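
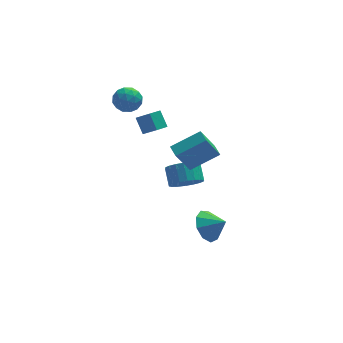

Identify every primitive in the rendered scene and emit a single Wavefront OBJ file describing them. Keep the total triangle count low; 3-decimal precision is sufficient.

v 0.059 1.84 -3.494
v 0.43 1.262 -2.755
v 0.393 2.221 -1.986
v 0.021 2.8 -2.726
v 0.801 1.43 -2.946
v 0.763 2.389 -2.177
v 1.024 1.679 -3.246
v 0.987 2.638 -2.477
v 1.056 1.96 -3.595
v 1.019 2.919 -2.826
v 0.891 2.217 -3.924
v 0.854 3.177 -3.156
v 0.561 2.4 -4.169
v 0.524 3.36 -3.4
v 0.131 2.472 -4.279
v 0.094 3.431 -3.51
v -0.313 2.419 -4.234
v -0.35 3.378 -3.465
v -0.683 2.251 -4.043
v -0.721 3.21 -3.274
v -0.907 2.002 -3.743
v -0.944 2.961 -2.974
v -0.939 1.721 -3.394
v -0.976 2.68 -2.625
v -0.774 1.463 -3.064
v -0.811 2.423 -2.296
v -0.444 1.28 -2.82
v -0.481 2.24 -2.051
v -0.014 1.209 -2.71
v -0.051 2.168 -1.941
v 0.086 -3.733 -2.291
v 0.716 -2.938 -2.519
v 0.954 -4.227 -1.609
v 0.341 -2.79 -1.933
v -0.154 -3.084 -1.515
v -0.537 -3.681 -1.46
v -0.629 -4.302 -1.793
v -0.386 -4.657 -2.36
v 0.077 -4.58 -2.894
v 0.545 -4.106 -3.146
v 0.797 -3.458 -2.998
v 0.2 1.552 -2.085
v -0.713 1.049 -0.274
v 0.048 2.345 -1.942
v -0.865 1.842 -0.13
v 1.925 1.718 -1.17
v 1.012 1.215 0.642
v 1.773 2.511 -1.026
v 0.86 2.008 0.785
v -2.655 2.691 3.429
v -2.313 2.198 4.062
v -3.947 2.242 3.778
v -3.605 1.749 4.411
v -3.594 2.618 4.481
v -2.795 2.896 4.266
v -3.465 1.544 3.574
v -2.666 1.822 3.359
v -2.813 1.489 4.152
v -2.893 2.153 4.713
v -3.367 2.287 3.127
v -3.447 2.951 3.688
v -2.37 2.484 3.715
v -3.89 1.956 4.125
v -3.883 2.467 4.166
v -3.682 2.177 4.538
v -2.654 2.895 3.835
v -2.453 2.605 4.207
v -3.206 2.852 4.453
v -3.807 1.835 3.633
v -3.606 1.545 4.005
v -2.578 2.263 3.302
v -2.377 1.973 3.674
v -3.054 1.588 3.387
v -2.463 1.777 4.14
v -3.223 1.513 4.345
v -3.14 1.393 3.853
v -2.671 1.556 3.727
v -2.51 2.168 4.47
v -3.27 1.904 4.674
v -3.263 2.415 4.716
v -2.794 2.578 4.589
v -2.804 1.751 4.522
v -2.99 2.536 3.166
v -3.75 2.272 3.37
v -3.466 1.862 3.251
v -2.997 2.025 3.124
v -3.037 2.927 3.495
v -3.797 2.663 3.7
v -3.589 2.884 4.113
v -3.12 3.047 3.987
v -3.456 2.689 3.318
v -2.741 -0.304 3.009
v -2.992 0.398 3.818
v -2.099 0.15 2.814
v -2.35 0.852 3.623
v -2.09 -0.912 3.737
v -2.341 -0.21 4.546
v -1.448 -0.458 3.542
v -1.699 0.244 4.351
f 2 1 5
f 2 5 3
f 3 5 6
f 3 6 4
f 5 1 7
f 5 7 6
f 6 7 8
f 6 8 4
f 7 1 9
f 7 9 8
f 8 9 10
f 8 10 4
f 9 1 11
f 9 11 10
f 10 11 12
f 10 12 4
f 11 1 13
f 11 13 12
f 12 13 14
f 12 14 4
f 13 1 15
f 13 15 14
f 14 15 16
f 14 16 4
f 15 1 17
f 15 17 16
f 16 17 18
f 16 18 4
f 17 1 19
f 17 19 18
f 18 19 20
f 18 20 4
f 19 1 21
f 19 21 20
f 20 21 22
f 20 22 4
f 21 1 23
f 21 23 22
f 22 23 24
f 22 24 4
f 23 1 25
f 23 25 24
f 24 25 26
f 24 26 4
f 25 1 27
f 25 27 26
f 26 27 28
f 26 28 4
f 27 1 29
f 27 29 28
f 28 29 30
f 28 30 4
f 29 1 2
f 29 2 30
f 30 2 3
f 30 3 4
f 32 31 34
f 32 34 33
f 34 31 35
f 34 35 33
f 35 31 36
f 35 36 33
f 36 31 37
f 36 37 33
f 37 31 38
f 37 38 33
f 38 31 39
f 38 39 33
f 39 31 40
f 39 40 33
f 40 31 41
f 40 41 33
f 41 31 32
f 41 32 33
f 43 45 42
f 46 43 42
f 42 45 44
f 44 46 42
f 43 49 45
f 47 43 46
f 47 49 43
f 45 49 44
f 48 46 44
f 44 49 48
f 48 47 46
f 49 47 48
f 50 87 66
f 87 61 90
f 66 90 55
f 87 90 66
f 50 66 62
f 66 55 67
f 62 67 51
f 66 67 62
f 50 62 71
f 62 51 72
f 71 72 57
f 62 72 71
f 50 71 83
f 71 57 86
f 83 86 60
f 71 86 83
f 50 83 87
f 83 60 91
f 87 91 61
f 83 91 87
f 51 67 78
f 67 55 81
f 78 81 59
f 67 81 78
f 55 90 68
f 90 61 89
f 68 89 54
f 90 89 68
f 61 91 88
f 91 60 84
f 88 84 52
f 91 84 88
f 60 86 85
f 86 57 73
f 85 73 56
f 86 73 85
f 57 72 77
f 72 51 74
f 77 74 58
f 72 74 77
f 53 79 65
f 79 59 80
f 65 80 54
f 79 80 65
f 53 65 63
f 65 54 64
f 63 64 52
f 65 64 63
f 53 63 70
f 63 52 69
f 70 69 56
f 63 69 70
f 53 70 75
f 70 56 76
f 75 76 58
f 70 76 75
f 53 75 79
f 75 58 82
f 79 82 59
f 75 82 79
f 54 80 68
f 80 59 81
f 68 81 55
f 80 81 68
f 52 64 88
f 64 54 89
f 88 89 61
f 64 89 88
f 56 69 85
f 69 52 84
f 85 84 60
f 69 84 85
f 58 76 77
f 76 56 73
f 77 73 57
f 76 73 77
f 59 82 78
f 82 58 74
f 78 74 51
f 82 74 78
f 93 95 92
f 96 93 92
f 92 95 94
f 94 96 92
f 93 99 95
f 97 93 96
f 97 99 93
f 95 99 94
f 98 96 94
f 94 99 98
f 98 97 96
f 99 97 98



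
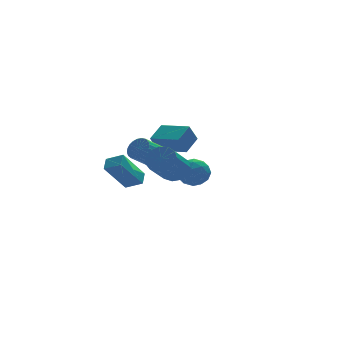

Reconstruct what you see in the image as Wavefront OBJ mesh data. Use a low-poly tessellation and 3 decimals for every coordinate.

v -0.436 0.72 -1.038
v -0.125 1.054 -0.494
v -1.313 0.634 0.442
v -1.624 0.3 -0.102
v -0.281 1.257 -0.601
v -1.469 0.837 0.336
v -0.46 1.379 -0.773
v -1.648 0.958 0.163
v -0.636 1.4 -0.987
v -1.824 0.979 -0.05
v -0.781 1.317 -1.208
v -1.969 0.897 -0.271
v -0.874 1.144 -1.403
v -2.062 0.723 -0.467
v -0.9 0.906 -1.543
v -2.088 0.485 -0.606
v -0.855 0.64 -1.606
v -2.043 0.219 -0.669
v -0.747 0.386 -1.582
v -1.935 -0.034 -0.646
v -0.591 0.183 -1.476
v -1.779 -0.237 -0.539
v -0.412 0.062 -1.303
v -1.6 -0.359 -0.367
v -0.236 0.041 -1.09
v -1.424 -0.38 -0.153
v -0.091 0.123 -0.869
v -1.279 -0.297 0.068
v 0.002 0.297 -0.673
v -1.186 -0.124 0.263
v 0.028 0.535 -0.534
v -1.16 0.114 0.403
v -0.017 0.801 -0.471
v -1.205 0.38 0.466
v 0.843 3.825 -1.905
v 0.314 3.677 -0.906
v 1.744 4.524 -1.324
v 1.215 4.376 -0.325
v 1.805 2.344 -1.615
v 1.276 2.196 -0.616
v 2.706 3.043 -1.034
v 2.177 2.895 -0.035
v -0.616 -2.057 -0.762
v 0.038 -2.217 -0.295
v -1.149 -3.384 0.969
v -1.804 -3.223 0.502
v -0.154 -1.834 -0.122
v -1.341 -3.001 1.142
v -0.493 -1.522 -0.153
v -1.681 -2.688 1.111
v -0.872 -1.379 -0.377
v -2.059 -2.546 0.887
v -1.169 -1.452 -0.723
v -2.356 -2.619 0.541
v -1.291 -1.717 -1.082
v -2.478 -2.883 0.182
v -1.198 -2.089 -1.339
v -2.386 -3.256 -0.075
v -0.921 -2.451 -1.413
v -2.109 -3.618 -0.149
v -0.547 -2.688 -1.28
v -1.735 -3.855 -0.016
v -0.195 -2.725 -0.983
v -1.383 -3.891 0.281
v 0.023 -2.549 -0.616
v -1.164 -3.716 0.648
v -2.798 2.12 -2.022
v -2.442 2.776 -1.636
v -1.54 2.399 -3.655
v -1.184 3.055 -3.269
v -2.096 1.485 -1.591
v -1.74 2.141 -1.205
v -0.838 1.764 -3.224
v -0.482 2.42 -2.838
v 1.879 3.955 -3.661
v 2.685 4.422 -3.92
v 2.715 2.658 -3.4
v 3.521 3.125 -3.659
v 3.07 3.36 -2.837
v 2.553 4.162 -2.998
v 2.847 2.918 -4.322
v 2.33 3.72 -4.483
v 3.284 3.781 -4.329
v 3.421 4.054 -3.411
v 1.979 3.026 -3.909
v 2.116 3.299 -2.991
v 2.209 4.303 -3.813
v 3.191 2.777 -3.507
v 2.926 2.916 -3.023
v 3.4 3.19 -3.176
v 2.131 4.15 -3.271
v 2.605 4.424 -3.424
v 2.831 3.8 -2.787
v 2.795 2.656 -3.896
v 3.269 2.93 -4.049
v 2 3.89 -4.144
v 2.474 4.164 -4.297
v 2.569 3.28 -4.533
v 3.034 4.2 -4.206
v 3.526 3.438 -4.053
v 3.129 3.316 -4.442
v 2.826 3.788 -4.537
v 3.115 4.361 -3.667
v 3.606 3.598 -3.514
v 3.341 3.737 -3.03
v 3.037 4.208 -3.125
v 3.467 3.984 -3.907
v 1.794 3.482 -3.806
v 2.285 2.719 -3.653
v 2.363 2.872 -4.195
v 2.059 3.343 -4.29
v 1.874 3.642 -3.267
v 2.366 2.88 -3.114
v 2.574 3.292 -2.783
v 2.271 3.764 -2.878
v 1.933 3.096 -3.413
f 2 1 5
f 2 5 3
f 3 5 6
f 3 6 4
f 5 1 7
f 5 7 6
f 6 7 8
f 6 8 4
f 7 1 9
f 7 9 8
f 8 9 10
f 8 10 4
f 9 1 11
f 9 11 10
f 10 11 12
f 10 12 4
f 11 1 13
f 11 13 12
f 12 13 14
f 12 14 4
f 13 1 15
f 13 15 14
f 14 15 16
f 14 16 4
f 15 1 17
f 15 17 16
f 16 17 18
f 16 18 4
f 17 1 19
f 17 19 18
f 18 19 20
f 18 20 4
f 19 1 21
f 19 21 20
f 20 21 22
f 20 22 4
f 21 1 23
f 21 23 22
f 22 23 24
f 22 24 4
f 23 1 25
f 23 25 24
f 24 25 26
f 24 26 4
f 25 1 27
f 25 27 26
f 26 27 28
f 26 28 4
f 27 1 29
f 27 29 28
f 28 29 30
f 28 30 4
f 29 1 31
f 29 31 30
f 30 31 32
f 30 32 4
f 31 1 33
f 31 33 32
f 32 33 34
f 32 34 4
f 33 1 2
f 33 2 34
f 34 2 3
f 34 3 4
f 36 38 35
f 39 36 35
f 35 38 37
f 37 39 35
f 36 42 38
f 40 36 39
f 40 42 36
f 38 42 37
f 41 39 37
f 37 42 41
f 41 40 39
f 42 40 41
f 44 43 47
f 44 47 45
f 45 47 48
f 45 48 46
f 47 43 49
f 47 49 48
f 48 49 50
f 48 50 46
f 49 43 51
f 49 51 50
f 50 51 52
f 50 52 46
f 51 43 53
f 51 53 52
f 52 53 54
f 52 54 46
f 53 43 55
f 53 55 54
f 54 55 56
f 54 56 46
f 55 43 57
f 55 57 56
f 56 57 58
f 56 58 46
f 57 43 59
f 57 59 58
f 58 59 60
f 58 60 46
f 59 43 61
f 59 61 60
f 60 61 62
f 60 62 46
f 61 43 63
f 61 63 62
f 62 63 64
f 62 64 46
f 63 43 65
f 63 65 64
f 64 65 66
f 64 66 46
f 65 43 44
f 65 44 66
f 66 44 45
f 66 45 46
f 68 70 67
f 71 68 67
f 67 70 69
f 69 71 67
f 68 74 70
f 72 68 71
f 72 74 68
f 70 74 69
f 73 71 69
f 69 74 73
f 73 72 71
f 74 72 73
f 75 112 91
f 112 86 115
f 91 115 80
f 112 115 91
f 75 91 87
f 91 80 92
f 87 92 76
f 91 92 87
f 75 87 96
f 87 76 97
f 96 97 82
f 87 97 96
f 75 96 108
f 96 82 111
f 108 111 85
f 96 111 108
f 75 108 112
f 108 85 116
f 112 116 86
f 108 116 112
f 76 92 103
f 92 80 106
f 103 106 84
f 92 106 103
f 80 115 93
f 115 86 114
f 93 114 79
f 115 114 93
f 86 116 113
f 116 85 109
f 113 109 77
f 116 109 113
f 85 111 110
f 111 82 98
f 110 98 81
f 111 98 110
f 82 97 102
f 97 76 99
f 102 99 83
f 97 99 102
f 78 104 90
f 104 84 105
f 90 105 79
f 104 105 90
f 78 90 88
f 90 79 89
f 88 89 77
f 90 89 88
f 78 88 95
f 88 77 94
f 95 94 81
f 88 94 95
f 78 95 100
f 95 81 101
f 100 101 83
f 95 101 100
f 78 100 104
f 100 83 107
f 104 107 84
f 100 107 104
f 79 105 93
f 105 84 106
f 93 106 80
f 105 106 93
f 77 89 113
f 89 79 114
f 113 114 86
f 89 114 113
f 81 94 110
f 94 77 109
f 110 109 85
f 94 109 110
f 83 101 102
f 101 81 98
f 102 98 82
f 101 98 102
f 84 107 103
f 107 83 99
f 103 99 76
f 107 99 103



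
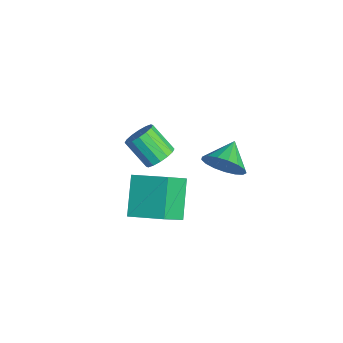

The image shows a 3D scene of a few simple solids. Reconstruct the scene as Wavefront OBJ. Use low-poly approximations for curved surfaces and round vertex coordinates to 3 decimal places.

v -1.002 1.254 -4.12
v -0.484 1.437 -3.552
v -1.44 0.728 -2.452
v -1.958 0.546 -3.02
v -0.74 1.756 -3.569
v -1.695 1.047 -2.469
v -1.066 1.94 -3.733
v -2.021 1.232 -2.633
v -1.375 1.941 -4.001
v -2.33 1.232 -2.901
v -1.584 1.757 -4.301
v -2.539 1.049 -3.201
v -1.637 1.439 -4.552
v -2.593 0.731 -3.453
v -1.52 1.072 -4.688
v -2.476 0.363 -3.588
v -1.265 0.753 -4.671
v -2.22 0.044 -3.571
v -0.939 0.568 -4.507
v -1.894 -0.14 -3.407
v -0.63 0.568 -4.239
v -1.585 -0.141 -3.139
v -0.421 0.751 -3.939
v -1.376 0.043 -2.839
v -0.367 1.069 -3.687
v -1.323 0.361 -2.588
v 1.228 3.485 -3.129
v 1.766 3.495 -2.204
v 0.252 4.335 -2.571
v 1.962 3.89 -2.464
v 1.989 4.193 -2.877
v 1.843 4.333 -3.347
v 1.555 4.279 -3.767
v 1.193 4.043 -4.041
v 0.838 3.679 -4.107
v 0.573 3.271 -3.948
v 0.458 2.911 -3.602
v 0.519 2.683 -3.147
v 0.743 2.639 -2.689
v 1.078 2.788 -2.331
v 1.447 3.097 -2.156
v 2.999 -0.626 -3.687
v 3.664 -1.687 -2.493
v 1.591 -0.002 -2.349
v 2.256 -1.063 -1.155
v 4.084 0.663 -3.145
v 4.749 -0.398 -1.951
v 2.676 1.287 -1.807
v 3.341 0.226 -0.613
f 2 1 5
f 2 5 3
f 3 5 6
f 3 6 4
f 5 1 7
f 5 7 6
f 6 7 8
f 6 8 4
f 7 1 9
f 7 9 8
f 8 9 10
f 8 10 4
f 9 1 11
f 9 11 10
f 10 11 12
f 10 12 4
f 11 1 13
f 11 13 12
f 12 13 14
f 12 14 4
f 13 1 15
f 13 15 14
f 14 15 16
f 14 16 4
f 15 1 17
f 15 17 16
f 16 17 18
f 16 18 4
f 17 1 19
f 17 19 18
f 18 19 20
f 18 20 4
f 19 1 21
f 19 21 20
f 20 21 22
f 20 22 4
f 21 1 23
f 21 23 22
f 22 23 24
f 22 24 4
f 23 1 25
f 23 25 24
f 24 25 26
f 24 26 4
f 25 1 2
f 25 2 26
f 26 2 3
f 26 3 4
f 28 27 30
f 28 30 29
f 30 27 31
f 30 31 29
f 31 27 32
f 31 32 29
f 32 27 33
f 32 33 29
f 33 27 34
f 33 34 29
f 34 27 35
f 34 35 29
f 35 27 36
f 35 36 29
f 36 27 37
f 36 37 29
f 37 27 38
f 37 38 29
f 38 27 39
f 38 39 29
f 39 27 40
f 39 40 29
f 40 27 41
f 40 41 29
f 41 27 28
f 41 28 29
f 43 45 42
f 46 43 42
f 42 45 44
f 44 46 42
f 43 49 45
f 47 43 46
f 47 49 43
f 45 49 44
f 48 46 44
f 44 49 48
f 48 47 46
f 49 47 48



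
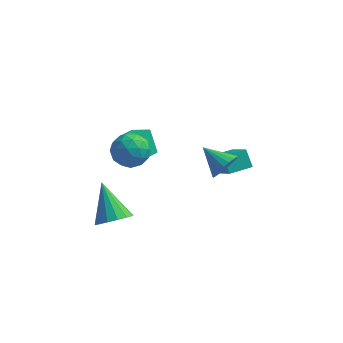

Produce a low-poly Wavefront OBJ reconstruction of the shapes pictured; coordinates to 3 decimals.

v -2.416 -3.463 -1.522
v -1.923 -2.745 -1.821
v -3.324 -2.237 -0.078
v -2.323 -2.737 -2.08
v -2.748 -2.923 -2.189
v -3.084 -3.253 -2.119
v -3.24 -3.64 -1.89
v -3.176 -3.979 -1.562
v -2.909 -4.18 -1.223
v -2.509 -4.188 -0.964
v -2.084 -4.003 -0.855
v -1.749 -3.672 -0.924
v -1.592 -3.285 -1.154
v -1.656 -2.946 -1.482
v -3.364 2.175 -2.421
v -3.858 2.681 -1.224
v -2.966 3.006 -2.608
v -3.46 3.512 -1.411
v -2.38 1.828 -1.869
v -2.874 2.334 -0.672
v -1.982 2.659 -2.056
v -2.476 3.165 -0.859
v 1.44 0.31 -0.666
v 2.314 -0.895 0.639
v 1.015 0.799 0.07
v 1.889 -0.406 1.375
v 2.351 1.026 -0.615
v 3.225 -0.179 0.69
v 1.926 1.515 0.121
v 2.8 0.31 1.426
v -3.119 -1.083 1.82
v -2.538 -0.466 1.311
v -1.882 -2.074 2.029
v -1.301 -1.457 1.52
v -1.638 -1.196 2.412
v -2.402 -0.584 2.283
v -2.018 -1.956 1.057
v -2.782 -1.344 0.928
v -1.858 -1.006 0.84
v -1.623 -0.536 1.677
v -2.797 -2.004 1.663
v -2.562 -1.534 2.5
v -2.937 -0.687 1.547
v -1.483 -1.853 1.793
v -1.681 -1.7 2.317
v -1.339 -1.337 2.018
v -2.857 -0.757 2.118
v -2.516 -0.394 1.819
v -1.987 -0.823 2.466
v -1.904 -2.146 1.521
v -1.563 -1.783 1.222
v -3.081 -1.203 1.322
v -2.739 -0.84 1.023
v -2.433 -1.717 0.874
v -2.196 -0.642 0.971
v -1.469 -1.225 1.094
v -1.89 -1.518 0.822
v -2.339 -1.158 0.746
v -2.058 -0.366 1.463
v -1.331 -0.949 1.586
v -1.528 -0.795 2.11
v -1.978 -0.435 2.034
v -1.658 -0.683 1.186
v -3.089 -1.591 1.754
v -2.362 -2.174 1.877
v -2.442 -2.105 1.306
v -2.892 -1.745 1.23
v -2.951 -1.315 2.246
v -2.224 -1.898 2.369
v -2.081 -1.382 2.594
v -2.53 -1.022 2.518
v -2.762 -1.857 2.154
v 2.298 -1.702 1.894
v 2.764 -1.176 2.297
v 1.122 -1.158 2.546
v 2.689 -1.003 2.017
v 2.546 -0.952 1.717
v 2.361 -1.03 1.447
v 2.164 -1.224 1.254
v 1.991 -1.501 1.172
v 1.871 -1.813 1.215
v 1.824 -2.105 1.376
v 1.86 -2.328 1.626
v 1.971 -2.442 1.922
v 2.139 -2.429 2.214
v 2.334 -2.29 2.451
v 2.523 -2.049 2.591
v 2.673 -1.748 2.611
v 2.759 -1.439 2.507
f 2 1 4
f 2 4 3
f 4 1 5
f 4 5 3
f 5 1 6
f 5 6 3
f 6 1 7
f 6 7 3
f 7 1 8
f 7 8 3
f 8 1 9
f 8 9 3
f 9 1 10
f 9 10 3
f 10 1 11
f 10 11 3
f 11 1 12
f 11 12 3
f 12 1 13
f 12 13 3
f 13 1 14
f 13 14 3
f 14 1 2
f 14 2 3
f 16 18 15
f 19 16 15
f 15 18 17
f 17 19 15
f 16 22 18
f 20 16 19
f 20 22 16
f 18 22 17
f 21 19 17
f 17 22 21
f 21 20 19
f 22 20 21
f 24 26 23
f 27 24 23
f 23 26 25
f 25 27 23
f 24 30 26
f 28 24 27
f 28 30 24
f 26 30 25
f 29 27 25
f 25 30 29
f 29 28 27
f 30 28 29
f 31 68 47
f 68 42 71
f 47 71 36
f 68 71 47
f 31 47 43
f 47 36 48
f 43 48 32
f 47 48 43
f 31 43 52
f 43 32 53
f 52 53 38
f 43 53 52
f 31 52 64
f 52 38 67
f 64 67 41
f 52 67 64
f 31 64 68
f 64 41 72
f 68 72 42
f 64 72 68
f 32 48 59
f 48 36 62
f 59 62 40
f 48 62 59
f 36 71 49
f 71 42 70
f 49 70 35
f 71 70 49
f 42 72 69
f 72 41 65
f 69 65 33
f 72 65 69
f 41 67 66
f 67 38 54
f 66 54 37
f 67 54 66
f 38 53 58
f 53 32 55
f 58 55 39
f 53 55 58
f 34 60 46
f 60 40 61
f 46 61 35
f 60 61 46
f 34 46 44
f 46 35 45
f 44 45 33
f 46 45 44
f 34 44 51
f 44 33 50
f 51 50 37
f 44 50 51
f 34 51 56
f 51 37 57
f 56 57 39
f 51 57 56
f 34 56 60
f 56 39 63
f 60 63 40
f 56 63 60
f 35 61 49
f 61 40 62
f 49 62 36
f 61 62 49
f 33 45 69
f 45 35 70
f 69 70 42
f 45 70 69
f 37 50 66
f 50 33 65
f 66 65 41
f 50 65 66
f 39 57 58
f 57 37 54
f 58 54 38
f 57 54 58
f 40 63 59
f 63 39 55
f 59 55 32
f 63 55 59
f 74 73 76
f 74 76 75
f 76 73 77
f 76 77 75
f 77 73 78
f 77 78 75
f 78 73 79
f 78 79 75
f 79 73 80
f 79 80 75
f 80 73 81
f 80 81 75
f 81 73 82
f 81 82 75
f 82 73 83
f 82 83 75
f 83 73 84
f 83 84 75
f 84 73 85
f 84 85 75
f 85 73 86
f 85 86 75
f 86 73 87
f 86 87 75
f 87 73 88
f 87 88 75
f 88 73 89
f 88 89 75
f 89 73 74
f 89 74 75



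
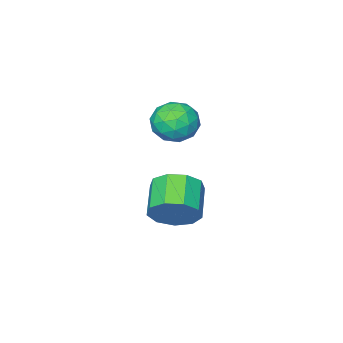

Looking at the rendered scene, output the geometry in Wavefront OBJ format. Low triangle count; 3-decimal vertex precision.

v -1.228 -2.817 -0.416
v -0.783 -2.736 0.292
v -1.548 -3.542 0.864
v -1.992 -3.623 0.156
v -1.205 -2.346 0.279
v -1.969 -3.152 0.851
v -1.637 -2.176 -0.059
v -2.402 -2.982 0.513
v -1.878 -2.306 -0.565
v -2.642 -3.112 0.007
v -1.814 -2.675 -1
v -2.579 -3.481 -0.428
v -1.476 -3.11 -1.163
v -2.241 -3.917 -0.591
v -1.022 -3.409 -0.976
v -1.787 -4.215 -0.404
v -0.664 -3.43 -0.527
v -1.429 -4.236 0.045
v -0.57 -3.164 -0.026
v -1.334 -3.971 0.546
v -2.034 -2.77 2.997
v -1.468 -2.983 3.519
v -2.132 -3.997 2.601
v -1.566 -4.21 3.123
v -2.284 -3.978 3.385
v -2.224 -3.219 3.63
v -1.376 -3.761 2.49
v -1.316 -3.002 2.735
v -1.062 -3.596 3.206
v -1.623 -3.73 3.759
v -1.977 -3.25 2.361
v -2.538 -3.384 2.914
v -1.743 -2.769 3.293
v -1.857 -4.211 2.827
v -2.279 -4.074 2.981
v -1.947 -4.2 3.288
v -2.187 -2.908 3.358
v -1.854 -3.033 3.665
v -2.333 -3.618 3.586
v -1.746 -3.947 2.455
v -1.413 -4.072 2.762
v -1.653 -2.78 2.832
v -1.321 -2.906 3.139
v -1.267 -3.362 2.534
v -1.171 -3.254 3.416
v -1.228 -3.976 3.183
v -1.117 -3.711 2.811
v -1.082 -3.266 2.955
v -1.501 -3.333 3.741
v -1.558 -4.054 3.508
v -1.98 -3.918 3.662
v -1.945 -3.472 3.806
v -1.262 -3.693 3.557
v -2.042 -2.926 2.612
v -2.099 -3.647 2.379
v -1.655 -3.508 2.314
v -1.62 -3.062 2.458
v -2.372 -3.004 2.937
v -2.429 -3.726 2.704
v -2.518 -3.714 3.165
v -2.483 -3.269 3.309
v -2.338 -3.287 2.563
f 2 1 5
f 2 5 3
f 3 5 6
f 3 6 4
f 5 1 7
f 5 7 6
f 6 7 8
f 6 8 4
f 7 1 9
f 7 9 8
f 8 9 10
f 8 10 4
f 9 1 11
f 9 11 10
f 10 11 12
f 10 12 4
f 11 1 13
f 11 13 12
f 12 13 14
f 12 14 4
f 13 1 15
f 13 15 14
f 14 15 16
f 14 16 4
f 15 1 17
f 15 17 16
f 16 17 18
f 16 18 4
f 17 1 19
f 17 19 18
f 18 19 20
f 18 20 4
f 19 1 2
f 19 2 20
f 20 2 3
f 20 3 4
f 21 58 37
f 58 32 61
f 37 61 26
f 58 61 37
f 21 37 33
f 37 26 38
f 33 38 22
f 37 38 33
f 21 33 42
f 33 22 43
f 42 43 28
f 33 43 42
f 21 42 54
f 42 28 57
f 54 57 31
f 42 57 54
f 21 54 58
f 54 31 62
f 58 62 32
f 54 62 58
f 22 38 49
f 38 26 52
f 49 52 30
f 38 52 49
f 26 61 39
f 61 32 60
f 39 60 25
f 61 60 39
f 32 62 59
f 62 31 55
f 59 55 23
f 62 55 59
f 31 57 56
f 57 28 44
f 56 44 27
f 57 44 56
f 28 43 48
f 43 22 45
f 48 45 29
f 43 45 48
f 24 50 36
f 50 30 51
f 36 51 25
f 50 51 36
f 24 36 34
f 36 25 35
f 34 35 23
f 36 35 34
f 24 34 41
f 34 23 40
f 41 40 27
f 34 40 41
f 24 41 46
f 41 27 47
f 46 47 29
f 41 47 46
f 24 46 50
f 46 29 53
f 50 53 30
f 46 53 50
f 25 51 39
f 51 30 52
f 39 52 26
f 51 52 39
f 23 35 59
f 35 25 60
f 59 60 32
f 35 60 59
f 27 40 56
f 40 23 55
f 56 55 31
f 40 55 56
f 29 47 48
f 47 27 44
f 48 44 28
f 47 44 48
f 30 53 49
f 53 29 45
f 49 45 22
f 53 45 49



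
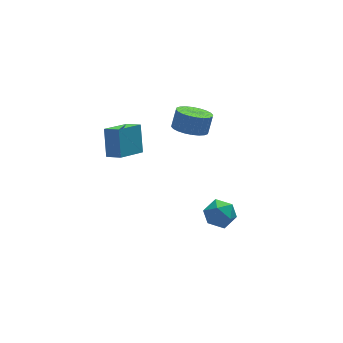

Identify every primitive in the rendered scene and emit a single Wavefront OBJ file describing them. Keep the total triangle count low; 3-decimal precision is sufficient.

v -2.654 1.826 1.942
v -2.45 2.788 3.414
v -3.241 2.518 1.571
v -3.036 3.48 3.043
v -1.164 2.68 1.177
v -0.959 3.642 2.649
v -1.75 3.372 0.806
v -1.546 4.334 2.278
v 1.453 2.599 2.43
v 2.264 3.021 1.977
v 2.657 3.383 3.018
v 1.847 2.961 3.47
v 2.005 3.324 1.97
v 2.398 3.685 3.011
v 1.662 3.515 2.033
v 2.055 3.877 3.074
v 1.287 3.568 2.156
v 1.681 3.929 3.197
v 0.938 3.473 2.321
v 1.331 3.834 3.362
v 0.667 3.245 2.503
v 1.06 3.606 3.544
v 0.516 2.919 2.673
v 0.909 3.28 3.714
v 0.507 2.544 2.806
v 0.9 2.905 3.847
v 0.643 2.177 2.882
v 1.036 2.539 3.923
v 0.902 1.875 2.889
v 1.295 2.236 3.93
v 1.245 1.683 2.826
v 1.638 2.045 3.867
v 1.619 1.631 2.703
v 2.013 1.992 3.744
v 1.969 1.726 2.538
v 2.362 2.087 3.579
v 2.24 1.954 2.356
v 2.633 2.315 3.397
v 2.391 2.28 2.186
v 2.784 2.641 3.227
v 2.4 2.655 2.053
v 2.793 3.016 3.094
v 0.66 -2.736 0.769
v 1.561 -2.929 0.985
v 0.279 -4.191 1.055
v 1.18 -4.384 1.271
v 0.665 -3.83 1.84
v 0.901 -2.931 1.663
v 0.939 -4.189 0.377
v 1.175 -3.29 0.2
v 1.733 -3.828 0.742
v 1.564 -3.606 1.647
v 0.276 -3.514 0.393
v 0.107 -3.292 1.298
f 2 4 1
f 5 2 1
f 1 4 3
f 3 5 1
f 2 8 4
f 6 2 5
f 6 8 2
f 4 8 3
f 7 5 3
f 3 8 7
f 7 6 5
f 8 6 7
f 10 9 13
f 10 13 11
f 11 13 14
f 11 14 12
f 13 9 15
f 13 15 14
f 14 15 16
f 14 16 12
f 15 9 17
f 15 17 16
f 16 17 18
f 16 18 12
f 17 9 19
f 17 19 18
f 18 19 20
f 18 20 12
f 19 9 21
f 19 21 20
f 20 21 22
f 20 22 12
f 21 9 23
f 21 23 22
f 22 23 24
f 22 24 12
f 23 9 25
f 23 25 24
f 24 25 26
f 24 26 12
f 25 9 27
f 25 27 26
f 26 27 28
f 26 28 12
f 27 9 29
f 27 29 28
f 28 29 30
f 28 30 12
f 29 9 31
f 29 31 30
f 30 31 32
f 30 32 12
f 31 9 33
f 31 33 32
f 32 33 34
f 32 34 12
f 33 9 35
f 33 35 34
f 34 35 36
f 34 36 12
f 35 9 37
f 35 37 36
f 36 37 38
f 36 38 12
f 37 9 39
f 37 39 38
f 38 39 40
f 38 40 12
f 39 9 41
f 39 41 40
f 40 41 42
f 40 42 12
f 41 9 10
f 41 10 42
f 42 10 11
f 42 11 12
f 43 54 48
f 43 48 44
f 43 44 50
f 43 50 53
f 43 53 54
f 44 48 52
f 48 54 47
f 54 53 45
f 53 50 49
f 50 44 51
f 46 52 47
f 46 47 45
f 46 45 49
f 46 49 51
f 46 51 52
f 47 52 48
f 45 47 54
f 49 45 53
f 51 49 50
f 52 51 44



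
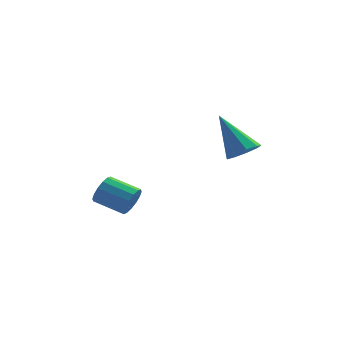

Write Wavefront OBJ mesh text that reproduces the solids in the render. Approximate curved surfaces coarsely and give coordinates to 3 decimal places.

v 1.518 -1.306 0.046
v 1.92 -0.663 0.09
v 0.422 -0.734 1.694
v 1.503 -0.591 -0.212
v 1.093 -0.854 -0.393
v 0.881 -1.329 -0.369
v 0.968 -1.792 -0.151
v 1.312 -2.029 0.16
v 1.752 -1.927 0.417
v 2.082 -1.534 0.5
v 2.149 -1.035 0.371
v -2.744 -1.81 -2.772
v -2.474 -1.534 -2.189
v -3.745 -1.354 -1.684
v -4.016 -1.63 -2.268
v -2.522 -1.253 -2.412
v -3.794 -1.073 -1.907
v -2.63 -1.121 -2.731
v -3.902 -0.94 -2.227
v -2.769 -1.173 -3.062
v -4.041 -0.993 -2.557
v -2.901 -1.396 -3.315
v -4.173 -1.216 -2.81
v -2.991 -1.731 -3.422
v -4.263 -1.55 -2.918
v -3.015 -2.086 -3.356
v -4.286 -1.906 -2.851
v -2.966 -2.367 -3.133
v -4.238 -2.187 -2.628
v -2.858 -2.5 -2.813
v -4.13 -2.319 -2.309
v -2.719 -2.447 -2.483
v -3.991 -2.267 -1.978
v -2.587 -2.224 -2.23
v -3.859 -2.044 -1.725
v -2.497 -1.89 -2.122
v -3.769 -1.709 -1.618
f 2 1 4
f 2 4 3
f 4 1 5
f 4 5 3
f 5 1 6
f 5 6 3
f 6 1 7
f 6 7 3
f 7 1 8
f 7 8 3
f 8 1 9
f 8 9 3
f 9 1 10
f 9 10 3
f 10 1 11
f 10 11 3
f 11 1 2
f 11 2 3
f 13 12 16
f 13 16 14
f 14 16 17
f 14 17 15
f 16 12 18
f 16 18 17
f 17 18 19
f 17 19 15
f 18 12 20
f 18 20 19
f 19 20 21
f 19 21 15
f 20 12 22
f 20 22 21
f 21 22 23
f 21 23 15
f 22 12 24
f 22 24 23
f 23 24 25
f 23 25 15
f 24 12 26
f 24 26 25
f 25 26 27
f 25 27 15
f 26 12 28
f 26 28 27
f 27 28 29
f 27 29 15
f 28 12 30
f 28 30 29
f 29 30 31
f 29 31 15
f 30 12 32
f 30 32 31
f 31 32 33
f 31 33 15
f 32 12 34
f 32 34 33
f 33 34 35
f 33 35 15
f 34 12 36
f 34 36 35
f 35 36 37
f 35 37 15
f 36 12 13
f 36 13 37
f 37 13 14
f 37 14 15



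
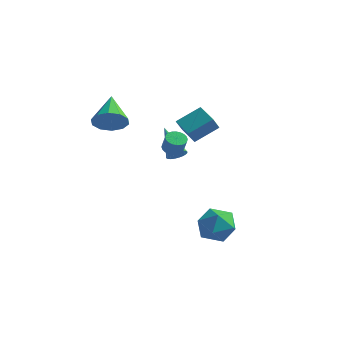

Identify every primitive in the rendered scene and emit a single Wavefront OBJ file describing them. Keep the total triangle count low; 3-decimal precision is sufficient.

v 1.918 -2.477 1.763
v 1.944 -3.225 2.701
v 0.854 -1.948 2.213
v 0.881 -2.696 3.152
v 2.819 -1.384 2.608
v 2.846 -2.132 3.547
v 1.756 -0.855 3.059
v 1.782 -1.603 3.997
v 3.177 -3.015 -2.774
v 4.332 -2.64 -2.967
v 3.268 -4.14 -4.413
v 4.423 -3.765 -4.606
v 4.167 -4.5 -3.654
v 4.11 -3.805 -2.641
v 3.49 -2.975 -4.739
v 3.433 -2.28 -3.726
v 4.526 -2.615 -4.182
v 4.944 -3.558 -3.511
v 2.656 -3.222 -3.869
v 3.074 -4.165 -3.198
v 0.171 -1.36 -0.15
v 0.647 -1.208 0.218
v -1.191 -0.38 1.21
v 0.638 -1.016 0.071
v 0.558 -0.877 -0.11
v 0.42 -0.811 -0.297
v 0.243 -0.828 -0.461
v 0.055 -0.927 -0.578
v -0.114 -1.091 -0.63
v -0.241 -1.296 -0.609
v -0.304 -1.511 -0.518
v -0.295 -1.703 -0.371
v -0.215 -1.842 -0.19
v -0.077 -1.909 -0.003
v 0.1 -1.891 0.161
v 0.287 -1.793 0.278
v 0.457 -1.628 0.33
v 0.584 -1.423 0.309
v 0.825 -2.932 1.23
v 1.311 -2.579 1.124
v 1.682 -2.815 2.045
v 1.195 -3.168 2.15
v 1.161 -2.424 1.224
v 1.532 -2.659 2.145
v 0.96 -2.345 1.325
v 1.331 -2.581 2.246
v 0.739 -2.356 1.412
v 1.11 -2.592 2.332
v 0.53 -2.455 1.47
v 0.901 -2.691 2.391
v 0.367 -2.627 1.492
v 0.738 -2.862 2.413
v 0.273 -2.844 1.475
v 0.644 -3.08 2.395
v 0.263 -3.076 1.419
v 0.634 -3.311 2.34
v 0.338 -3.285 1.335
v 0.709 -3.521 2.256
v 0.488 -3.441 1.235
v 0.859 -3.676 2.156
v 0.689 -3.519 1.134
v 1.06 -3.755 2.055
v 0.91 -3.508 1.048
v 1.281 -3.744 1.968
v 1.119 -3.409 0.989
v 1.49 -3.645 1.91
v 1.282 -3.238 0.967
v 1.653 -3.473 1.888
v 1.376 -3.02 0.985
v 1.747 -3.256 1.905
v 1.386 -2.789 1.04
v 1.757 -3.024 1.961
v -2.026 -4.665 3.24
v -1.64 -3.999 2.541
v -2.954 -3.015 4.3
v -2.218 -4.192 2.334
v -2.722 -4.565 2.474
v -2.961 -4.977 2.907
v -2.842 -5.269 3.467
v -2.411 -5.331 3.94
v -1.834 -5.139 4.146
v -1.33 -4.766 4.006
v -1.091 -4.354 3.574
v -1.21 -4.061 3.014
f 2 4 1
f 5 2 1
f 1 4 3
f 3 5 1
f 2 8 4
f 6 2 5
f 6 8 2
f 4 8 3
f 7 5 3
f 3 8 7
f 7 6 5
f 8 6 7
f 9 20 14
f 9 14 10
f 9 10 16
f 9 16 19
f 9 19 20
f 10 14 18
f 14 20 13
f 20 19 11
f 19 16 15
f 16 10 17
f 12 18 13
f 12 13 11
f 12 11 15
f 12 15 17
f 12 17 18
f 13 18 14
f 11 13 20
f 15 11 19
f 17 15 16
f 18 17 10
f 22 21 24
f 22 24 23
f 24 21 25
f 24 25 23
f 25 21 26
f 25 26 23
f 26 21 27
f 26 27 23
f 27 21 28
f 27 28 23
f 28 21 29
f 28 29 23
f 29 21 30
f 29 30 23
f 30 21 31
f 30 31 23
f 31 21 32
f 31 32 23
f 32 21 33
f 32 33 23
f 33 21 34
f 33 34 23
f 34 21 35
f 34 35 23
f 35 21 36
f 35 36 23
f 36 21 37
f 36 37 23
f 37 21 38
f 37 38 23
f 38 21 22
f 38 22 23
f 40 39 43
f 40 43 41
f 41 43 44
f 41 44 42
f 43 39 45
f 43 45 44
f 44 45 46
f 44 46 42
f 45 39 47
f 45 47 46
f 46 47 48
f 46 48 42
f 47 39 49
f 47 49 48
f 48 49 50
f 48 50 42
f 49 39 51
f 49 51 50
f 50 51 52
f 50 52 42
f 51 39 53
f 51 53 52
f 52 53 54
f 52 54 42
f 53 39 55
f 53 55 54
f 54 55 56
f 54 56 42
f 55 39 57
f 55 57 56
f 56 57 58
f 56 58 42
f 57 39 59
f 57 59 58
f 58 59 60
f 58 60 42
f 59 39 61
f 59 61 60
f 60 61 62
f 60 62 42
f 61 39 63
f 61 63 62
f 62 63 64
f 62 64 42
f 63 39 65
f 63 65 64
f 64 65 66
f 64 66 42
f 65 39 67
f 65 67 66
f 66 67 68
f 66 68 42
f 67 39 69
f 67 69 68
f 68 69 70
f 68 70 42
f 69 39 71
f 69 71 70
f 70 71 72
f 70 72 42
f 71 39 40
f 71 40 72
f 72 40 41
f 72 41 42
f 74 73 76
f 74 76 75
f 76 73 77
f 76 77 75
f 77 73 78
f 77 78 75
f 78 73 79
f 78 79 75
f 79 73 80
f 79 80 75
f 80 73 81
f 80 81 75
f 81 73 82
f 81 82 75
f 82 73 83
f 82 83 75
f 83 73 84
f 83 84 75
f 84 73 74
f 84 74 75



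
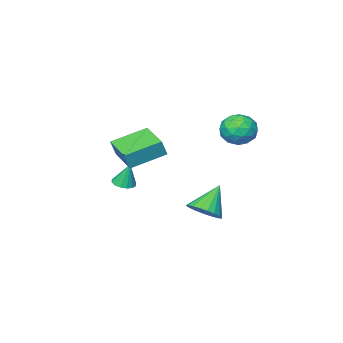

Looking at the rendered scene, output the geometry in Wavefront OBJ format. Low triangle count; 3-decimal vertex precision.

v -3.393 4.165 1.222
v -2.958 3.496 0.429
v -3.622 2.724 2.311
v -3.187 2.055 1.518
v -2.529 2.795 2.053
v -2.388 3.685 1.38
v -4.192 2.535 1.36
v -4.051 3.425 0.687
v -3.452 2.488 0.514
v -2.424 2.649 0.943
v -4.156 3.571 1.797
v -3.128 3.732 2.226
v -3.155 3.957 0.73
v -3.425 2.263 2.01
v -3.038 2.698 2.325
v -2.782 2.305 1.859
v -2.82 4.068 1.289
v -2.564 3.675 0.823
v -2.313 3.263 1.778
v -4.016 2.545 1.917
v -3.76 2.152 1.451
v -3.798 3.915 0.881
v -3.542 3.522 0.415
v -4.267 2.957 0.962
v -3.19 2.971 0.314
v -3.324 2.125 0.954
v -3.915 2.407 0.861
v -3.832 2.93 0.465
v -2.586 3.066 0.566
v -2.72 2.219 1.206
v -2.334 2.654 1.521
v -2.251 3.177 1.125
v -2.876 2.474 0.616
v -3.86 4.001 1.534
v -3.994 3.154 2.174
v -4.329 3.043 1.615
v -4.246 3.566 1.219
v -3.256 4.095 1.786
v -3.39 3.249 2.426
v -2.748 3.29 2.275
v -2.665 3.813 1.879
v -3.704 3.746 2.124
v -0.205 4.015 -3.629
v 0.598 4.078 -2.956
v -1.475 3.765 -2.091
v 0.475 4.495 -2.99
v 0.234 4.83 -3.134
v -0.082 5.024 -3.364
v -0.42 5.043 -3.639
v -0.721 4.884 -3.913
v -0.933 4.576 -4.138
v -1.018 4.17 -4.275
v -0.964 3.738 -4.3
v -0.778 3.353 -4.209
v -0.493 3.083 -4.018
v -0.158 2.974 -3.759
v 0.168 3.046 -3.478
v 0.43 3.284 -3.223
v 0.582 3.65 -3.039
v 1.759 2.141 1.538
v 2.132 2.156 2.53
v 2.298 4.084 1.305
v 2.67 4.1 2.297
v 3.69 1.52 0.823
v 4.062 1.536 1.815
v 4.228 3.464 0.59
v 4.601 3.479 1.582
v 1.872 -0.294 -2.411
v 2.552 -0.182 -2.373
v 1.728 0.094 -0.949
v 2.413 0.132 -2.47
v 2.128 0.332 -2.552
v 1.775 0.364 -2.595
v 1.448 0.221 -2.589
v 1.235 -0.061 -2.536
v 1.192 -0.405 -2.449
v 1.332 -0.719 -2.352
v 1.617 -0.919 -2.271
v 1.97 -0.951 -2.228
v 2.297 -0.808 -2.233
v 2.51 -0.526 -2.287
f 1 38 17
f 38 12 41
f 17 41 6
f 38 41 17
f 1 17 13
f 17 6 18
f 13 18 2
f 17 18 13
f 1 13 22
f 13 2 23
f 22 23 8
f 13 23 22
f 1 22 34
f 22 8 37
f 34 37 11
f 22 37 34
f 1 34 38
f 34 11 42
f 38 42 12
f 34 42 38
f 2 18 29
f 18 6 32
f 29 32 10
f 18 32 29
f 6 41 19
f 41 12 40
f 19 40 5
f 41 40 19
f 12 42 39
f 42 11 35
f 39 35 3
f 42 35 39
f 11 37 36
f 37 8 24
f 36 24 7
f 37 24 36
f 8 23 28
f 23 2 25
f 28 25 9
f 23 25 28
f 4 30 16
f 30 10 31
f 16 31 5
f 30 31 16
f 4 16 14
f 16 5 15
f 14 15 3
f 16 15 14
f 4 14 21
f 14 3 20
f 21 20 7
f 14 20 21
f 4 21 26
f 21 7 27
f 26 27 9
f 21 27 26
f 4 26 30
f 26 9 33
f 30 33 10
f 26 33 30
f 5 31 19
f 31 10 32
f 19 32 6
f 31 32 19
f 3 15 39
f 15 5 40
f 39 40 12
f 15 40 39
f 7 20 36
f 20 3 35
f 36 35 11
f 20 35 36
f 9 27 28
f 27 7 24
f 28 24 8
f 27 24 28
f 10 33 29
f 33 9 25
f 29 25 2
f 33 25 29
f 44 43 46
f 44 46 45
f 46 43 47
f 46 47 45
f 47 43 48
f 47 48 45
f 48 43 49
f 48 49 45
f 49 43 50
f 49 50 45
f 50 43 51
f 50 51 45
f 51 43 52
f 51 52 45
f 52 43 53
f 52 53 45
f 53 43 54
f 53 54 45
f 54 43 55
f 54 55 45
f 55 43 56
f 55 56 45
f 56 43 57
f 56 57 45
f 57 43 58
f 57 58 45
f 58 43 59
f 58 59 45
f 59 43 44
f 59 44 45
f 61 63 60
f 64 61 60
f 60 63 62
f 62 64 60
f 61 67 63
f 65 61 64
f 65 67 61
f 63 67 62
f 66 64 62
f 62 67 66
f 66 65 64
f 67 65 66
f 69 68 71
f 69 71 70
f 71 68 72
f 71 72 70
f 72 68 73
f 72 73 70
f 73 68 74
f 73 74 70
f 74 68 75
f 74 75 70
f 75 68 76
f 75 76 70
f 76 68 77
f 76 77 70
f 77 68 78
f 77 78 70
f 78 68 79
f 78 79 70
f 79 68 80
f 79 80 70
f 80 68 81
f 80 81 70
f 81 68 69
f 81 69 70



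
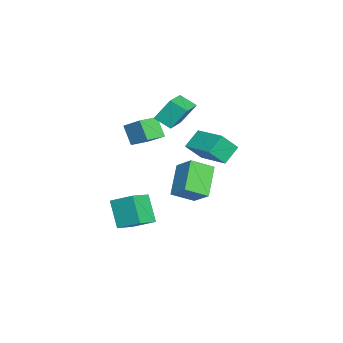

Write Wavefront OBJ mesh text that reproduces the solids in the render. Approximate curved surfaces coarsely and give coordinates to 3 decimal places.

v 3.342 -2.607 -2.193
v 2.412 -3.104 -0.685
v 3.78 -1.357 -1.512
v 2.85 -1.853 -0.003
v 4.51 -3.287 -1.697
v 3.58 -3.783 -0.188
v 4.948 -2.036 -1.015
v 4.018 -2.533 0.493
v -2.641 -3.882 2.39
v -1.925 -2.886 3.182
v -3.625 -3.047 2.23
v -2.909 -2.051 3.021
v -2.031 -3.389 1.219
v -1.315 -2.393 2.01
v -3.015 -2.554 1.058
v -2.299 -1.558 1.85
v -3.192 -1.7 3.287
v -3.324 -0.827 4.597
v -2.891 -0.754 2.687
v -3.023 0.119 3.997
v -1.297 -2.039 3.703
v -1.429 -1.166 5.013
v -0.996 -1.093 3.103
v -1.128 -0.22 4.413
v -3.5 -1.03 -1.007
v -2.591 -0.146 -0.098
v -4.013 0.234 -1.722
v -3.104 1.118 -0.813
v -1.876 -1.198 -2.467
v -0.967 -0.314 -1.558
v -2.389 0.066 -3.182
v -1.48 0.95 -2.273
v -2.077 1.168 1.687
v -1.575 0.333 2.748
v -0.54 2.589 2.078
v -0.038 1.754 3.139
v -1.282 0.546 0.821
v -0.78 -0.289 1.882
v 0.255 1.967 1.212
v 0.757 1.132 2.273
f 2 4 1
f 5 2 1
f 1 4 3
f 3 5 1
f 2 8 4
f 6 2 5
f 6 8 2
f 4 8 3
f 7 5 3
f 3 8 7
f 7 6 5
f 8 6 7
f 10 12 9
f 13 10 9
f 9 12 11
f 11 13 9
f 10 16 12
f 14 10 13
f 14 16 10
f 12 16 11
f 15 13 11
f 11 16 15
f 15 14 13
f 16 14 15
f 18 20 17
f 21 18 17
f 17 20 19
f 19 21 17
f 18 24 20
f 22 18 21
f 22 24 18
f 20 24 19
f 23 21 19
f 19 24 23
f 23 22 21
f 24 22 23
f 26 28 25
f 29 26 25
f 25 28 27
f 27 29 25
f 26 32 28
f 30 26 29
f 30 32 26
f 28 32 27
f 31 29 27
f 27 32 31
f 31 30 29
f 32 30 31
f 34 36 33
f 37 34 33
f 33 36 35
f 35 37 33
f 34 40 36
f 38 34 37
f 38 40 34
f 36 40 35
f 39 37 35
f 35 40 39
f 39 38 37
f 40 38 39



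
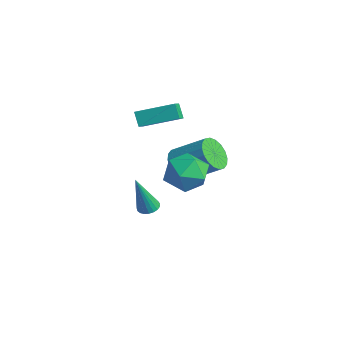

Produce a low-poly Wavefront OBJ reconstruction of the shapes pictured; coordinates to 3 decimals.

v 2.616 -1.637 -1.757
v 2.948 -1.995 -1.905
v 2.764 -2.303 0.177
v 3.076 -1.832 -1.859
v 3.125 -1.636 -1.795
v 3.085 -1.44 -1.725
v 2.965 -1.278 -1.66
v 2.784 -1.178 -1.612
v 2.574 -1.158 -1.589
v 2.371 -1.22 -1.595
v 2.211 -1.355 -1.629
v 2.121 -1.539 -1.685
v 2.117 -1.739 -1.754
v 2.198 -1.922 -1.823
v 2.353 -2.056 -1.881
v 2.552 -2.117 -1.917
v 2.763 -2.096 -1.926
v -3.691 0.761 0.177
v -2.756 2.339 0.778
v -4.291 1.279 -0.25
v -3.357 2.857 0.352
v -3.203 0.743 -0.532
v -2.269 2.321 0.07
v -3.804 1.261 -0.958
v -2.869 2.839 -0.357
v -0.722 2.736 -3.551
v 0.025 2.416 -2.684
v -2.105 1.664 -2.756
v -1.358 1.344 -1.889
v -1.752 2.463 -1.951
v -0.897 3.126 -2.443
v -1.183 0.954 -2.997
v -0.328 1.617 -3.489
v -0.26 1.315 -2.342
v -0.612 2.247 -1.695
v -1.468 1.833 -3.745
v -1.82 2.765 -3.098
v -3.416 2.971 -3.796
v -2.653 2.523 -4.168
v -1.441 3.66 -3.056
v -2.204 4.109 -2.684
v -2.712 2.849 -4.438
v -1.5 3.986 -3.325
v -2.911 3.2 -4.58
v -1.699 4.337 -3.467
v -3.209 3.505 -4.567
v -1.997 4.642 -3.455
v -3.549 3.705 -4.401
v -2.336 4.842 -3.289
v -3.862 3.759 -4.116
v -2.65 4.896 -3.003
v -4.087 3.658 -3.767
v -2.875 4.795 -2.655
v -4.179 3.42 -3.424
v -2.967 4.557 -2.312
v -4.12 3.094 -3.155
v -2.908 4.231 -2.042
v -3.921 2.743 -3.013
v -2.709 3.88 -1.9
v -3.623 2.438 -3.025
v -2.411 3.575 -1.913
v -3.284 2.238 -3.191
v -2.071 3.375 -2.079
v -2.97 2.184 -3.477
v -1.758 3.321 -2.364
v -2.745 2.285 -3.825
v -1.533 3.422 -2.713
f 2 1 4
f 2 4 3
f 4 1 5
f 4 5 3
f 5 1 6
f 5 6 3
f 6 1 7
f 6 7 3
f 7 1 8
f 7 8 3
f 8 1 9
f 8 9 3
f 9 1 10
f 9 10 3
f 10 1 11
f 10 11 3
f 11 1 12
f 11 12 3
f 12 1 13
f 12 13 3
f 13 1 14
f 13 14 3
f 14 1 15
f 14 15 3
f 15 1 16
f 15 16 3
f 16 1 17
f 16 17 3
f 17 1 2
f 17 2 3
f 19 21 18
f 22 19 18
f 18 21 20
f 20 22 18
f 19 25 21
f 23 19 22
f 23 25 19
f 21 25 20
f 24 22 20
f 20 25 24
f 24 23 22
f 25 23 24
f 26 37 31
f 26 31 27
f 26 27 33
f 26 33 36
f 26 36 37
f 27 31 35
f 31 37 30
f 37 36 28
f 36 33 32
f 33 27 34
f 29 35 30
f 29 30 28
f 29 28 32
f 29 32 34
f 29 34 35
f 30 35 31
f 28 30 37
f 32 28 36
f 34 32 33
f 35 34 27
f 39 38 42
f 39 42 40
f 40 42 43
f 40 43 41
f 42 38 44
f 42 44 43
f 43 44 45
f 43 45 41
f 44 38 46
f 44 46 45
f 45 46 47
f 45 47 41
f 46 38 48
f 46 48 47
f 47 48 49
f 47 49 41
f 48 38 50
f 48 50 49
f 49 50 51
f 49 51 41
f 50 38 52
f 50 52 51
f 51 52 53
f 51 53 41
f 52 38 54
f 52 54 53
f 53 54 55
f 53 55 41
f 54 38 56
f 54 56 55
f 55 56 57
f 55 57 41
f 56 38 58
f 56 58 57
f 57 58 59
f 57 59 41
f 58 38 60
f 58 60 59
f 59 60 61
f 59 61 41
f 60 38 62
f 60 62 61
f 61 62 63
f 61 63 41
f 62 38 64
f 62 64 63
f 63 64 65
f 63 65 41
f 64 38 66
f 64 66 65
f 65 66 67
f 65 67 41
f 66 38 39
f 66 39 67
f 67 39 40
f 67 40 41



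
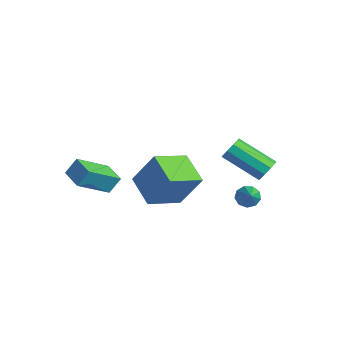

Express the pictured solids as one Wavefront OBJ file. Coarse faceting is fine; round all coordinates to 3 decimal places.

v 1.991 3.692 0.047
v 2.213 3.956 0.621
v 0.652 2.912 1.707
v 0.429 2.648 1.133
v 1.899 4.232 0.433
v 0.337 3.187 1.52
v 1.627 4.255 0.065
v 0.066 3.21 1.151
v 1.526 4.014 -0.312
v -0.036 2.97 0.774
v 1.642 3.623 -0.521
v 0.08 2.579 0.565
v 1.921 3.265 -0.464
v 0.36 2.22 0.622
v 2.233 3.106 -0.169
v 0.672 2.061 0.918
v 2.432 3.221 0.228
v 0.87 2.177 1.314
v 2.424 3.557 0.54
v 0.863 2.513 1.626
v 1.852 2.709 -1.465
v 2.141 2.481 -1.964
v 3.148 2.011 -0.395
v 2.282 2.872 -1.88
v 2.222 3.186 -1.603
v 1.989 3.278 -1.26
v 1.691 3.103 -1.014
v 1.469 2.743 -0.979
v 1.426 2.368 -1.171
v 1.582 2.152 -1.501
v 1.864 2.196 -1.814
v -4.456 -1.734 -2.363
v -4.4 -3.479 -1.196
v -4.33 -1.163 -1.515
v -4.275 -2.908 -0.348
v -3.185 -1.792 -2.512
v -3.13 -3.537 -1.345
v -3.06 -1.221 -1.664
v -3.004 -2.966 -0.497
v 1.758 -0.923 -0.563
v 1.859 -2.701 0.072
v 0.166 -0.77 0.122
v 0.267 -2.547 0.757
v 2.573 -0.253 1.183
v 2.674 -2.03 1.818
v 0.981 -0.099 1.868
v 1.082 -1.877 2.503
f 2 1 5
f 2 5 3
f 3 5 6
f 3 6 4
f 5 1 7
f 5 7 6
f 6 7 8
f 6 8 4
f 7 1 9
f 7 9 8
f 8 9 10
f 8 10 4
f 9 1 11
f 9 11 10
f 10 11 12
f 10 12 4
f 11 1 13
f 11 13 12
f 12 13 14
f 12 14 4
f 13 1 15
f 13 15 14
f 14 15 16
f 14 16 4
f 15 1 17
f 15 17 16
f 16 17 18
f 16 18 4
f 17 1 19
f 17 19 18
f 18 19 20
f 18 20 4
f 19 1 2
f 19 2 20
f 20 2 3
f 20 3 4
f 22 21 24
f 22 24 23
f 24 21 25
f 24 25 23
f 25 21 26
f 25 26 23
f 26 21 27
f 26 27 23
f 27 21 28
f 27 28 23
f 28 21 29
f 28 29 23
f 29 21 30
f 29 30 23
f 30 21 31
f 30 31 23
f 31 21 22
f 31 22 23
f 33 35 32
f 36 33 32
f 32 35 34
f 34 36 32
f 33 39 35
f 37 33 36
f 37 39 33
f 35 39 34
f 38 36 34
f 34 39 38
f 38 37 36
f 39 37 38
f 41 43 40
f 44 41 40
f 40 43 42
f 42 44 40
f 41 47 43
f 45 41 44
f 45 47 41
f 43 47 42
f 46 44 42
f 42 47 46
f 46 45 44
f 47 45 46



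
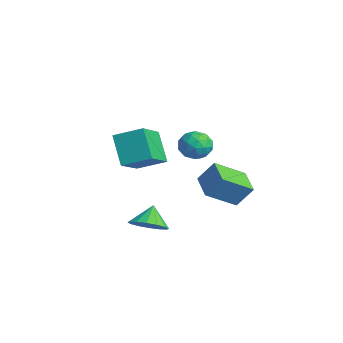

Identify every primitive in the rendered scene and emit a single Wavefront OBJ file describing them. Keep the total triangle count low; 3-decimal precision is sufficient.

v 3.34 -1.776 2.015
v 2.195 -1.717 3.454
v 4.122 -0.566 2.587
v 2.976 -0.507 4.026
v 4.604 -3.093 3.074
v 3.458 -3.034 4.513
v 5.385 -1.883 3.646
v 4.24 -1.824 5.085
v -0.37 3.668 1.402
v 0.507 3.422 1.144
v -0.887 2.298 0.956
v -0.01 2.052 0.698
v -0.221 2.159 1.614
v 0.098 3.006 1.89
v -0.478 2.714 0.21
v -0.159 3.561 0.486
v 0.44 2.832 0.408
v 0.599 2.489 1.275
v -0.979 3.231 0.825
v -0.82 2.888 1.692
v 0.114 3.666 1.313
v -0.494 2.054 0.787
v -0.618 2.118 1.326
v -0.102 1.973 1.174
v -0.126 3.421 1.751
v 0.389 3.276 1.599
v -0.039 2.534 1.875
v -0.769 2.444 0.501
v -0.254 2.299 0.349
v -0.278 3.747 0.926
v 0.238 3.602 0.774
v -0.341 3.186 0.225
v 0.59 3.174 0.728
v 0.286 2.368 0.465
v 0.011 2.758 0.179
v 0.198 3.255 0.341
v 0.683 2.972 1.238
v 0.379 2.167 0.975
v 0.255 2.23 1.514
v 0.443 2.728 1.676
v 0.644 2.626 0.805
v -0.759 3.553 1.125
v -1.063 2.748 0.862
v -0.823 2.992 0.424
v -0.635 3.49 0.586
v -0.666 3.352 1.635
v -0.97 2.546 1.372
v -0.578 2.465 1.759
v -0.391 2.962 1.921
v -1.024 3.094 1.295
v 2.704 -0.949 -2.38
v 3.412 -1.337 -1.756
v 2.116 -0.411 -1.38
v 3.6 -0.865 -1.899
v 3.548 -0.415 -2.172
v 3.27 -0.109 -2.5
v 2.841 -0.028 -2.796
v 2.375 -0.194 -2.981
v 1.997 -0.562 -3.005
v 1.809 -1.034 -2.861
v 1.861 -1.483 -2.589
v 2.138 -1.79 -2.261
v 2.568 -1.871 -1.964
v 3.034 -1.705 -1.78
v 1.491 3.897 -1.473
v 1.461 2.215 -0.409
v 1.909 4.611 -0.331
v 1.88 2.93 0.732
v 2.98 3.63 -1.852
v 2.951 1.949 -0.789
v 3.399 4.345 -0.711
v 3.369 2.663 0.353
f 2 4 1
f 5 2 1
f 1 4 3
f 3 5 1
f 2 8 4
f 6 2 5
f 6 8 2
f 4 8 3
f 7 5 3
f 3 8 7
f 7 6 5
f 8 6 7
f 9 46 25
f 46 20 49
f 25 49 14
f 46 49 25
f 9 25 21
f 25 14 26
f 21 26 10
f 25 26 21
f 9 21 30
f 21 10 31
f 30 31 16
f 21 31 30
f 9 30 42
f 30 16 45
f 42 45 19
f 30 45 42
f 9 42 46
f 42 19 50
f 46 50 20
f 42 50 46
f 10 26 37
f 26 14 40
f 37 40 18
f 26 40 37
f 14 49 27
f 49 20 48
f 27 48 13
f 49 48 27
f 20 50 47
f 50 19 43
f 47 43 11
f 50 43 47
f 19 45 44
f 45 16 32
f 44 32 15
f 45 32 44
f 16 31 36
f 31 10 33
f 36 33 17
f 31 33 36
f 12 38 24
f 38 18 39
f 24 39 13
f 38 39 24
f 12 24 22
f 24 13 23
f 22 23 11
f 24 23 22
f 12 22 29
f 22 11 28
f 29 28 15
f 22 28 29
f 12 29 34
f 29 15 35
f 34 35 17
f 29 35 34
f 12 34 38
f 34 17 41
f 38 41 18
f 34 41 38
f 13 39 27
f 39 18 40
f 27 40 14
f 39 40 27
f 11 23 47
f 23 13 48
f 47 48 20
f 23 48 47
f 15 28 44
f 28 11 43
f 44 43 19
f 28 43 44
f 17 35 36
f 35 15 32
f 36 32 16
f 35 32 36
f 18 41 37
f 41 17 33
f 37 33 10
f 41 33 37
f 52 51 54
f 52 54 53
f 54 51 55
f 54 55 53
f 55 51 56
f 55 56 53
f 56 51 57
f 56 57 53
f 57 51 58
f 57 58 53
f 58 51 59
f 58 59 53
f 59 51 60
f 59 60 53
f 60 51 61
f 60 61 53
f 61 51 62
f 61 62 53
f 62 51 63
f 62 63 53
f 63 51 64
f 63 64 53
f 64 51 52
f 64 52 53
f 66 68 65
f 69 66 65
f 65 68 67
f 67 69 65
f 66 72 68
f 70 66 69
f 70 72 66
f 68 72 67
f 71 69 67
f 67 72 71
f 71 70 69
f 72 70 71



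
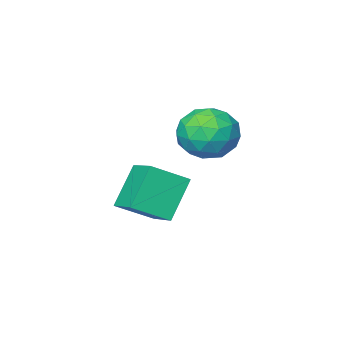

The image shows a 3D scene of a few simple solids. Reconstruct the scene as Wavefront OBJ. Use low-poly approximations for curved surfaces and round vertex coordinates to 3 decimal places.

v -1.865 -1.227 -1.224
v -0.491 -1.786 -0.413
v -1.594 0.367 -0.583
v -0.221 -0.192 0.228
v -0.719 -0.768 -2.848
v 0.654 -1.327 -2.037
v -0.449 0.826 -2.207
v 0.925 0.267 -1.396
v -2.14 2.224 1.514
v -0.932 1.905 1.583
v -2.648 0.495 2.437
v -1.44 0.176 2.506
v -1.877 1.125 3.194
v -1.563 2.194 2.624
v -2.017 0.206 1.396
v -1.703 1.275 0.826
v -0.856 0.658 1.51
v -0.769 1.226 2.621
v -2.811 1.174 1.399
v -2.724 1.742 2.51
v -1.491 2.216 1.468
v -2.089 0.184 2.552
v -2.346 0.742 2.957
v -1.636 0.554 2.998
v -1.862 2.386 2.08
v -1.152 2.198 2.12
v -1.708 1.74 3.067
v -2.428 0.202 1.9
v -1.718 0.014 1.94
v -1.944 1.846 1.022
v -1.234 1.658 1.063
v -1.872 0.66 0.953
v -0.736 1.296 1.465
v -1.035 0.28 2.007
v -1.375 0.298 1.355
v -1.19 0.926 1.02
v -0.686 1.63 2.118
v -0.985 0.614 2.661
v -1.241 1.171 3.066
v -1.057 1.799 2.73
v -0.641 0.897 2.075
v -2.595 1.786 1.359
v -2.894 0.77 1.902
v -2.523 0.601 1.29
v -2.339 1.229 0.954
v -2.545 2.12 2.013
v -2.844 1.104 2.555
v -2.39 1.474 3
v -2.205 2.102 2.665
v -2.939 1.503 1.945
f 2 4 1
f 5 2 1
f 1 4 3
f 3 5 1
f 2 8 4
f 6 2 5
f 6 8 2
f 4 8 3
f 7 5 3
f 3 8 7
f 7 6 5
f 8 6 7
f 9 46 25
f 46 20 49
f 25 49 14
f 46 49 25
f 9 25 21
f 25 14 26
f 21 26 10
f 25 26 21
f 9 21 30
f 21 10 31
f 30 31 16
f 21 31 30
f 9 30 42
f 30 16 45
f 42 45 19
f 30 45 42
f 9 42 46
f 42 19 50
f 46 50 20
f 42 50 46
f 10 26 37
f 26 14 40
f 37 40 18
f 26 40 37
f 14 49 27
f 49 20 48
f 27 48 13
f 49 48 27
f 20 50 47
f 50 19 43
f 47 43 11
f 50 43 47
f 19 45 44
f 45 16 32
f 44 32 15
f 45 32 44
f 16 31 36
f 31 10 33
f 36 33 17
f 31 33 36
f 12 38 24
f 38 18 39
f 24 39 13
f 38 39 24
f 12 24 22
f 24 13 23
f 22 23 11
f 24 23 22
f 12 22 29
f 22 11 28
f 29 28 15
f 22 28 29
f 12 29 34
f 29 15 35
f 34 35 17
f 29 35 34
f 12 34 38
f 34 17 41
f 38 41 18
f 34 41 38
f 13 39 27
f 39 18 40
f 27 40 14
f 39 40 27
f 11 23 47
f 23 13 48
f 47 48 20
f 23 48 47
f 15 28 44
f 28 11 43
f 44 43 19
f 28 43 44
f 17 35 36
f 35 15 32
f 36 32 16
f 35 32 36
f 18 41 37
f 41 17 33
f 37 33 10
f 41 33 37



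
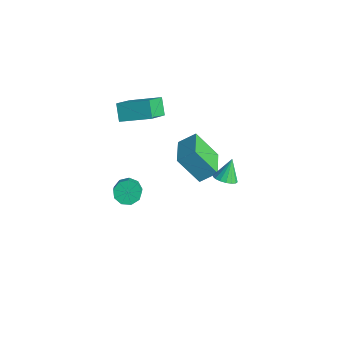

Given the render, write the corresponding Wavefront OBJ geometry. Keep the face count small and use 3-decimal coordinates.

v 2.89 -1.175 1.484
v 3.54 -1.217 1.68
v 2.59 -0.525 2.616
v 3.526 -0.936 1.516
v 3.367 -0.71 1.344
v 3.098 -0.591 1.204
v 2.782 -0.606 1.128
v 2.491 -0.75 1.134
v 2.291 -0.993 1.22
v 2.228 -1.277 1.366
v 2.318 -1.537 1.54
v 2.538 -1.715 1.7
v 2.839 -1.769 1.811
v 3.152 -1.687 1.847
v 3.405 -1.488 1.8
v -3.288 -3.365 -4.043
v -2.744 -3.47 -4.633
v -2.047 -3.94 -3.908
v -2.592 -3.835 -3.317
v -2.666 -2.978 -4.389
v -1.97 -3.448 -3.664
v -2.88 -2.668 -3.983
v -2.184 -3.138 -3.258
v -3.285 -2.684 -3.605
v -2.588 -3.154 -2.879
v -3.691 -3.018 -3.431
v -2.994 -3.488 -2.706
v -3.909 -3.515 -3.544
v -3.212 -3.985 -2.819
v -3.836 -3.942 -3.89
v -3.14 -4.412 -3.165
v -3.507 -4.098 -4.308
v -2.811 -4.568 -3.582
v -3.076 -3.912 -4.601
v -2.38 -4.382 -3.876
v -4.603 -2.316 2.68
v -3.843 -3.627 3.809
v -3.329 -1.028 3.318
v -2.57 -2.34 4.447
v -3.87 -2.62 1.833
v -3.111 -3.932 2.962
v -2.597 -1.333 2.471
v -1.837 -2.644 3.6
v -0.722 -0.25 -1
v -1.669 -1.081 0.63
v -0.251 0.608 -0.288
v -1.198 -0.223 1.341
v 0.778 -1.337 -0.681
v -0.169 -2.168 0.948
v 1.249 -0.479 0.03
v 0.302 -1.31 1.66
f 2 1 4
f 2 4 3
f 4 1 5
f 4 5 3
f 5 1 6
f 5 6 3
f 6 1 7
f 6 7 3
f 7 1 8
f 7 8 3
f 8 1 9
f 8 9 3
f 9 1 10
f 9 10 3
f 10 1 11
f 10 11 3
f 11 1 12
f 11 12 3
f 12 1 13
f 12 13 3
f 13 1 14
f 13 14 3
f 14 1 15
f 14 15 3
f 15 1 2
f 15 2 3
f 17 16 20
f 17 20 18
f 18 20 21
f 18 21 19
f 20 16 22
f 20 22 21
f 21 22 23
f 21 23 19
f 22 16 24
f 22 24 23
f 23 24 25
f 23 25 19
f 24 16 26
f 24 26 25
f 25 26 27
f 25 27 19
f 26 16 28
f 26 28 27
f 27 28 29
f 27 29 19
f 28 16 30
f 28 30 29
f 29 30 31
f 29 31 19
f 30 16 32
f 30 32 31
f 31 32 33
f 31 33 19
f 32 16 34
f 32 34 33
f 33 34 35
f 33 35 19
f 34 16 17
f 34 17 35
f 35 17 18
f 35 18 19
f 37 39 36
f 40 37 36
f 36 39 38
f 38 40 36
f 37 43 39
f 41 37 40
f 41 43 37
f 39 43 38
f 42 40 38
f 38 43 42
f 42 41 40
f 43 41 42
f 45 47 44
f 48 45 44
f 44 47 46
f 46 48 44
f 45 51 47
f 49 45 48
f 49 51 45
f 47 51 46
f 50 48 46
f 46 51 50
f 50 49 48
f 51 49 50



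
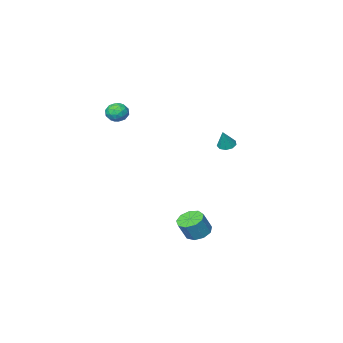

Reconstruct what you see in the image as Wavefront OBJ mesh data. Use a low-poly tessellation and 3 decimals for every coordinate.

v -2.87 -0.227 1.631
v -2.448 -0.492 1.523
v -2.45 0.027 2.649
v -2.408 -0.16 1.424
v -2.585 0.141 1.422
v -2.894 0.27 1.518
v -3.193 0.167 1.666
v -3.34 -0.121 1.798
v -3.267 -0.458 1.852
v -3.009 -0.686 1.802
v -2.685 -0.7 1.673
v 1.132 -3.199 3.826
v 1.512 -2.737 3.566
v 1.988 -3.763 4.074
v 2.368 -3.301 3.814
v 2.039 -3.181 4.364
v 1.51 -2.833 4.211
v 1.99 -3.667 3.429
v 1.461 -3.319 3.276
v 2.042 -3.026 3.321
v 2.072 -2.726 3.899
v 1.428 -3.774 3.741
v 1.458 -3.474 4.319
v 1.247 -2.919 3.674
v 2.253 -3.581 3.966
v 2.06 -3.511 4.289
v 2.283 -3.239 4.137
v 1.246 -2.975 4.053
v 1.469 -2.703 3.9
v 1.778 -2.964 4.37
v 2.031 -3.797 3.74
v 2.254 -3.525 3.587
v 1.217 -3.261 3.503
v 1.44 -2.989 3.351
v 1.722 -3.536 3.27
v 1.782 -2.817 3.377
v 2.285 -3.148 3.523
v 2.063 -3.364 3.297
v 1.752 -3.159 3.207
v 1.799 -2.641 3.717
v 2.302 -2.972 3.863
v 2.109 -2.902 4.186
v 1.798 -2.697 4.096
v 2.111 -2.811 3.573
v 1.198 -3.528 3.777
v 1.701 -3.859 3.923
v 1.702 -3.803 3.544
v 1.391 -3.598 3.454
v 1.215 -3.352 4.117
v 1.718 -3.683 4.263
v 1.748 -3.341 4.433
v 1.437 -3.136 4.343
v 1.389 -3.689 4.067
v -0.649 0.617 -3.704
v -0.164 0.106 -3.931
v 0.374 0.152 -2.882
v -0.111 0.663 -2.656
v 0.009 0.569 -4.04
v 0.547 0.616 -2.991
v -0.127 1.055 -3.992
v 0.412 1.101 -2.943
v -0.506 1.335 -3.81
v 0.032 1.382 -2.761
v -0.953 1.28 -3.578
v -0.415 1.326 -2.529
v -1.257 0.914 -3.405
v -0.719 0.96 -2.356
v -1.277 0.409 -3.373
v -0.739 0.456 -2.324
v -1.003 0.002 -3.496
v -0.465 0.048 -2.447
v -0.564 -0.118 -3.716
v -0.025 -0.072 -2.667
f 2 1 4
f 2 4 3
f 4 1 5
f 4 5 3
f 5 1 6
f 5 6 3
f 6 1 7
f 6 7 3
f 7 1 8
f 7 8 3
f 8 1 9
f 8 9 3
f 9 1 10
f 9 10 3
f 10 1 11
f 10 11 3
f 11 1 2
f 11 2 3
f 12 49 28
f 49 23 52
f 28 52 17
f 49 52 28
f 12 28 24
f 28 17 29
f 24 29 13
f 28 29 24
f 12 24 33
f 24 13 34
f 33 34 19
f 24 34 33
f 12 33 45
f 33 19 48
f 45 48 22
f 33 48 45
f 12 45 49
f 45 22 53
f 49 53 23
f 45 53 49
f 13 29 40
f 29 17 43
f 40 43 21
f 29 43 40
f 17 52 30
f 52 23 51
f 30 51 16
f 52 51 30
f 23 53 50
f 53 22 46
f 50 46 14
f 53 46 50
f 22 48 47
f 48 19 35
f 47 35 18
f 48 35 47
f 19 34 39
f 34 13 36
f 39 36 20
f 34 36 39
f 15 41 27
f 41 21 42
f 27 42 16
f 41 42 27
f 15 27 25
f 27 16 26
f 25 26 14
f 27 26 25
f 15 25 32
f 25 14 31
f 32 31 18
f 25 31 32
f 15 32 37
f 32 18 38
f 37 38 20
f 32 38 37
f 15 37 41
f 37 20 44
f 41 44 21
f 37 44 41
f 16 42 30
f 42 21 43
f 30 43 17
f 42 43 30
f 14 26 50
f 26 16 51
f 50 51 23
f 26 51 50
f 18 31 47
f 31 14 46
f 47 46 22
f 31 46 47
f 20 38 39
f 38 18 35
f 39 35 19
f 38 35 39
f 21 44 40
f 44 20 36
f 40 36 13
f 44 36 40
f 55 54 58
f 55 58 56
f 56 58 59
f 56 59 57
f 58 54 60
f 58 60 59
f 59 60 61
f 59 61 57
f 60 54 62
f 60 62 61
f 61 62 63
f 61 63 57
f 62 54 64
f 62 64 63
f 63 64 65
f 63 65 57
f 64 54 66
f 64 66 65
f 65 66 67
f 65 67 57
f 66 54 68
f 66 68 67
f 67 68 69
f 67 69 57
f 68 54 70
f 68 70 69
f 69 70 71
f 69 71 57
f 70 54 72
f 70 72 71
f 71 72 73
f 71 73 57
f 72 54 55
f 72 55 73
f 73 55 56
f 73 56 57



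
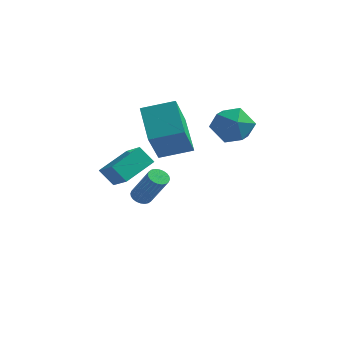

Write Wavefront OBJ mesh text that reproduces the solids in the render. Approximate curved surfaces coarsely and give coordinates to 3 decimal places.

v -0.589 1.066 1.415
v -0.39 -0.296 3.079
v 0.767 1.781 1.837
v 0.966 0.418 3.501
v 0.454 -0.218 0.239
v 0.653 -1.581 1.903
v 1.81 0.496 0.661
v 2.009 -0.866 2.325
v -1.428 1.793 -3.375
v -1.011 1.676 -3.68
v 0.065 1.31 -2.071
v -0.352 1.427 -1.765
v -0.984 1.88 -3.651
v 0.091 1.513 -2.042
v -1.025 2.07 -3.581
v 0.05 1.703 -1.971
v -1.127 2.217 -3.479
v -0.052 1.851 -1.869
v -1.275 2.301 -3.361
v -0.2 1.934 -1.751
v -1.447 2.307 -3.245
v -0.371 1.94 -1.636
v -1.615 2.235 -3.149
v -0.54 1.868 -1.54
v -1.755 2.095 -3.087
v -0.679 1.729 -1.478
v -1.845 1.91 -3.069
v -0.769 1.544 -1.46
v -1.871 1.707 -3.098
v -0.796 1.34 -1.489
v -1.83 1.517 -3.169
v -0.755 1.15 -1.559
v -1.728 1.369 -3.271
v -0.653 1.003 -1.661
v -1.58 1.286 -3.389
v -0.505 0.919 -1.779
v -1.409 1.28 -3.504
v -0.333 0.913 -1.895
v -1.24 1.352 -3.6
v -0.165 0.985 -1.991
v -1.101 1.491 -3.662
v -0.025 1.125 -2.053
v 4.089 1.037 1.745
v 4.569 0.759 2.675
v 2.591 0.321 2.305
v 3.071 0.043 3.235
v 2.881 1.086 3.014
v 3.808 1.529 2.668
v 3.352 -0.449 2.312
v 4.279 -0.006 1.966
v 4.114 -0.159 3.026
v 3.823 0.789 3.459
v 3.337 0.291 1.521
v 3.046 1.239 1.954
v -1.309 -2.351 -0.003
v -0.355 -2.969 0.668
v -0.777 -0.826 0.644
v 0.177 -1.445 1.315
v -0.677 -2.235 -0.795
v 0.277 -2.854 -0.124
v -0.145 -0.711 -0.148
v 0.809 -1.329 0.523
f 2 4 1
f 5 2 1
f 1 4 3
f 3 5 1
f 2 8 4
f 6 2 5
f 6 8 2
f 4 8 3
f 7 5 3
f 3 8 7
f 7 6 5
f 8 6 7
f 10 9 13
f 10 13 11
f 11 13 14
f 11 14 12
f 13 9 15
f 13 15 14
f 14 15 16
f 14 16 12
f 15 9 17
f 15 17 16
f 16 17 18
f 16 18 12
f 17 9 19
f 17 19 18
f 18 19 20
f 18 20 12
f 19 9 21
f 19 21 20
f 20 21 22
f 20 22 12
f 21 9 23
f 21 23 22
f 22 23 24
f 22 24 12
f 23 9 25
f 23 25 24
f 24 25 26
f 24 26 12
f 25 9 27
f 25 27 26
f 26 27 28
f 26 28 12
f 27 9 29
f 27 29 28
f 28 29 30
f 28 30 12
f 29 9 31
f 29 31 30
f 30 31 32
f 30 32 12
f 31 9 33
f 31 33 32
f 32 33 34
f 32 34 12
f 33 9 35
f 33 35 34
f 34 35 36
f 34 36 12
f 35 9 37
f 35 37 36
f 36 37 38
f 36 38 12
f 37 9 39
f 37 39 38
f 38 39 40
f 38 40 12
f 39 9 41
f 39 41 40
f 40 41 42
f 40 42 12
f 41 9 10
f 41 10 42
f 42 10 11
f 42 11 12
f 43 54 48
f 43 48 44
f 43 44 50
f 43 50 53
f 43 53 54
f 44 48 52
f 48 54 47
f 54 53 45
f 53 50 49
f 50 44 51
f 46 52 47
f 46 47 45
f 46 45 49
f 46 49 51
f 46 51 52
f 47 52 48
f 45 47 54
f 49 45 53
f 51 49 50
f 52 51 44
f 56 58 55
f 59 56 55
f 55 58 57
f 57 59 55
f 56 62 58
f 60 56 59
f 60 62 56
f 58 62 57
f 61 59 57
f 57 62 61
f 61 60 59
f 62 60 61



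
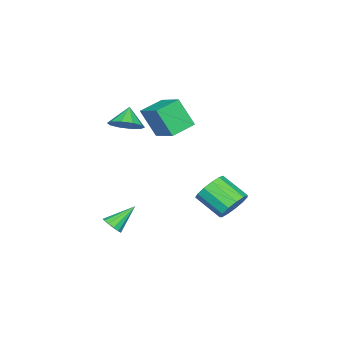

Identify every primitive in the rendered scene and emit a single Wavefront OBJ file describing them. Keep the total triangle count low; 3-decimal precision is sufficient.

v 1.787 -4.169 -3.825
v 2.257 -4.098 -3.427
v 0.773 -3.451 -2.755
v 2.252 -3.81 -3.625
v 2.099 -3.636 -3.887
v 1.847 -3.631 -4.129
v 1.576 -3.797 -4.274
v 1.372 -4.081 -4.277
v 1.3 -4.392 -4.137
v 1.382 -4.633 -3.898
v 1.593 -4.726 -3.635
v 1.866 -4.642 -3.433
v 2.113 -4.408 -3.356
v -2.208 0.482 -3.163
v -1.682 0.881 -2.439
v -1.846 -0.582 -1.513
v -2.372 -0.982 -2.237
v -2.209 1.006 -2.335
v -2.373 -0.457 -1.409
v -2.737 0.965 -2.494
v -2.901 -0.499 -1.568
v -3.096 0.77 -2.865
v -3.26 -0.694 -1.939
v -3.173 0.484 -3.331
v -3.338 -0.98 -2.405
v -2.944 0.197 -3.744
v -3.108 -1.267 -2.817
v -2.482 0 -3.972
v -2.646 -1.463 -3.045
v -1.932 -0.043 -3.943
v -2.096 -1.507 -3.017
v -1.47 0.08 -3.667
v -1.634 -1.384 -2.741
v -1.242 0.331 -3.231
v -1.406 -1.133 -2.304
v -1.321 0.629 -2.773
v -1.485 -0.834 -1.847
v 0.867 -3.854 2.859
v 1.563 -3.712 3.444
v 0.153 -4.066 3.761
v 1.303 -3.214 3.355
v 0.877 -2.96 3.077
v 0.447 -3.048 2.716
v 0.178 -3.444 2.409
v 0.172 -3.996 2.274
v 0.431 -4.494 2.363
v 0.858 -4.748 2.641
v 1.288 -4.66 3.003
v 1.557 -4.264 3.309
v -1.308 -3.427 1.275
v -1.206 -4.277 2.847
v -2.555 -2.885 1.649
v -2.453 -3.734 3.221
v -0.487 -2.026 1.979
v -0.385 -2.875 3.551
v -1.734 -1.483 2.353
v -1.632 -2.333 3.925
f 2 1 4
f 2 4 3
f 4 1 5
f 4 5 3
f 5 1 6
f 5 6 3
f 6 1 7
f 6 7 3
f 7 1 8
f 7 8 3
f 8 1 9
f 8 9 3
f 9 1 10
f 9 10 3
f 10 1 11
f 10 11 3
f 11 1 12
f 11 12 3
f 12 1 13
f 12 13 3
f 13 1 2
f 13 2 3
f 15 14 18
f 15 18 16
f 16 18 19
f 16 19 17
f 18 14 20
f 18 20 19
f 19 20 21
f 19 21 17
f 20 14 22
f 20 22 21
f 21 22 23
f 21 23 17
f 22 14 24
f 22 24 23
f 23 24 25
f 23 25 17
f 24 14 26
f 24 26 25
f 25 26 27
f 25 27 17
f 26 14 28
f 26 28 27
f 27 28 29
f 27 29 17
f 28 14 30
f 28 30 29
f 29 30 31
f 29 31 17
f 30 14 32
f 30 32 31
f 31 32 33
f 31 33 17
f 32 14 34
f 32 34 33
f 33 34 35
f 33 35 17
f 34 14 36
f 34 36 35
f 35 36 37
f 35 37 17
f 36 14 15
f 36 15 37
f 37 15 16
f 37 16 17
f 39 38 41
f 39 41 40
f 41 38 42
f 41 42 40
f 42 38 43
f 42 43 40
f 43 38 44
f 43 44 40
f 44 38 45
f 44 45 40
f 45 38 46
f 45 46 40
f 46 38 47
f 46 47 40
f 47 38 48
f 47 48 40
f 48 38 49
f 48 49 40
f 49 38 39
f 49 39 40
f 51 53 50
f 54 51 50
f 50 53 52
f 52 54 50
f 51 57 53
f 55 51 54
f 55 57 51
f 53 57 52
f 56 54 52
f 52 57 56
f 56 55 54
f 57 55 56



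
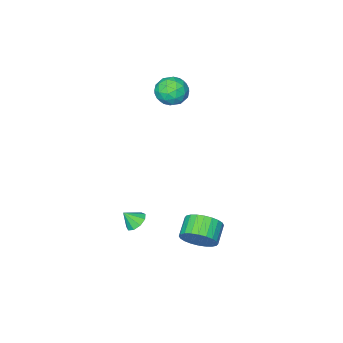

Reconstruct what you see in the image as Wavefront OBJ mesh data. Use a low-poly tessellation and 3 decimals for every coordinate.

v -3.388 -1.886 3.608
v -2.678 -2.589 3.316
v -4.202 -3.071 4.484
v -3.492 -3.774 4.192
v -3.229 -3.012 4.85
v -2.726 -2.279 4.308
v -4.154 -3.381 3.492
v -3.651 -2.648 2.95
v -3.152 -3.513 3.244
v -2.58 -3.285 4.084
v -4.3 -2.375 3.716
v -3.728 -2.147 4.556
v -2.961 -2.133 3.385
v -3.919 -3.527 4.415
v -3.764 -3.078 4.802
v -3.347 -3.492 4.63
v -2.989 -1.951 3.968
v -2.572 -2.365 3.797
v -2.897 -2.613 4.699
v -4.308 -3.295 4.003
v -3.891 -3.709 3.832
v -3.533 -2.168 3.17
v -3.116 -2.582 2.998
v -3.983 -3.047 3.101
v -2.822 -3.09 3.171
v -3.301 -3.787 3.686
v -3.69 -3.555 3.274
v -3.394 -3.125 2.956
v -2.487 -2.956 3.665
v -2.965 -3.653 4.18
v -2.811 -3.204 4.567
v -2.515 -2.774 4.248
v -2.765 -3.499 3.623
v -3.915 -2.007 3.62
v -4.393 -2.704 4.135
v -4.365 -2.886 3.552
v -4.069 -2.456 3.233
v -3.579 -1.873 4.114
v -4.058 -2.57 4.629
v -3.486 -2.535 4.844
v -3.19 -2.105 4.526
v -4.115 -2.161 4.177
v 2.044 0.937 -2.006
v 2.431 0.586 -2.472
v 2.576 0.523 -1.254
v 2.632 1.011 -2.38
v 2.558 1.401 -2.113
v 2.244 1.575 -1.796
v 1.836 1.45 -1.577
v 1.527 1.085 -1.559
v 1.459 0.651 -1.75
v 1.665 0.352 -2.061
v 2.049 0.326 -2.347
v 0.504 4.281 -2.141
v 1.202 3.994 -1.397
v 0.274 3.351 -0.775
v -0.424 3.639 -1.519
v 1.061 4.35 -1.242
v 0.132 3.707 -0.619
v 0.834 4.695 -1.223
v -0.095 4.052 -0.6
v 0.557 4.978 -1.344
v -0.372 4.335 -0.721
v 0.273 5.154 -1.586
v -0.656 4.511 -0.963
v 0.023 5.198 -1.913
v -0.906 4.555 -1.29
v -0.153 5.102 -2.275
v -1.082 4.459 -1.652
v -0.229 4.881 -2.616
v -1.158 4.238 -1.993
v -0.194 4.569 -2.885
v -1.122 3.926 -2.263
v -0.052 4.213 -3.041
v -0.981 3.57 -2.418
v 0.175 3.868 -3.06
v -0.754 3.225 -2.437
v 0.452 3.585 -2.939
v -0.477 2.942 -2.316
v 0.736 3.409 -2.697
v -0.193 2.766 -2.074
v 0.986 3.365 -2.37
v 0.057 2.722 -1.747
v 1.162 3.461 -2.008
v 0.233 2.818 -1.385
v 1.238 3.682 -1.667
v 0.309 3.039 -1.044
f 1 38 17
f 38 12 41
f 17 41 6
f 38 41 17
f 1 17 13
f 17 6 18
f 13 18 2
f 17 18 13
f 1 13 22
f 13 2 23
f 22 23 8
f 13 23 22
f 1 22 34
f 22 8 37
f 34 37 11
f 22 37 34
f 1 34 38
f 34 11 42
f 38 42 12
f 34 42 38
f 2 18 29
f 18 6 32
f 29 32 10
f 18 32 29
f 6 41 19
f 41 12 40
f 19 40 5
f 41 40 19
f 12 42 39
f 42 11 35
f 39 35 3
f 42 35 39
f 11 37 36
f 37 8 24
f 36 24 7
f 37 24 36
f 8 23 28
f 23 2 25
f 28 25 9
f 23 25 28
f 4 30 16
f 30 10 31
f 16 31 5
f 30 31 16
f 4 16 14
f 16 5 15
f 14 15 3
f 16 15 14
f 4 14 21
f 14 3 20
f 21 20 7
f 14 20 21
f 4 21 26
f 21 7 27
f 26 27 9
f 21 27 26
f 4 26 30
f 26 9 33
f 30 33 10
f 26 33 30
f 5 31 19
f 31 10 32
f 19 32 6
f 31 32 19
f 3 15 39
f 15 5 40
f 39 40 12
f 15 40 39
f 7 20 36
f 20 3 35
f 36 35 11
f 20 35 36
f 9 27 28
f 27 7 24
f 28 24 8
f 27 24 28
f 10 33 29
f 33 9 25
f 29 25 2
f 33 25 29
f 44 43 46
f 44 46 45
f 46 43 47
f 46 47 45
f 47 43 48
f 47 48 45
f 48 43 49
f 48 49 45
f 49 43 50
f 49 50 45
f 50 43 51
f 50 51 45
f 51 43 52
f 51 52 45
f 52 43 53
f 52 53 45
f 53 43 44
f 53 44 45
f 55 54 58
f 55 58 56
f 56 58 59
f 56 59 57
f 58 54 60
f 58 60 59
f 59 60 61
f 59 61 57
f 60 54 62
f 60 62 61
f 61 62 63
f 61 63 57
f 62 54 64
f 62 64 63
f 63 64 65
f 63 65 57
f 64 54 66
f 64 66 65
f 65 66 67
f 65 67 57
f 66 54 68
f 66 68 67
f 67 68 69
f 67 69 57
f 68 54 70
f 68 70 69
f 69 70 71
f 69 71 57
f 70 54 72
f 70 72 71
f 71 72 73
f 71 73 57
f 72 54 74
f 72 74 73
f 73 74 75
f 73 75 57
f 74 54 76
f 74 76 75
f 75 76 77
f 75 77 57
f 76 54 78
f 76 78 77
f 77 78 79
f 77 79 57
f 78 54 80
f 78 80 79
f 79 80 81
f 79 81 57
f 80 54 82
f 80 82 81
f 81 82 83
f 81 83 57
f 82 54 84
f 82 84 83
f 83 84 85
f 83 85 57
f 84 54 86
f 84 86 85
f 85 86 87
f 85 87 57
f 86 54 55
f 86 55 87
f 87 55 56
f 87 56 57

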